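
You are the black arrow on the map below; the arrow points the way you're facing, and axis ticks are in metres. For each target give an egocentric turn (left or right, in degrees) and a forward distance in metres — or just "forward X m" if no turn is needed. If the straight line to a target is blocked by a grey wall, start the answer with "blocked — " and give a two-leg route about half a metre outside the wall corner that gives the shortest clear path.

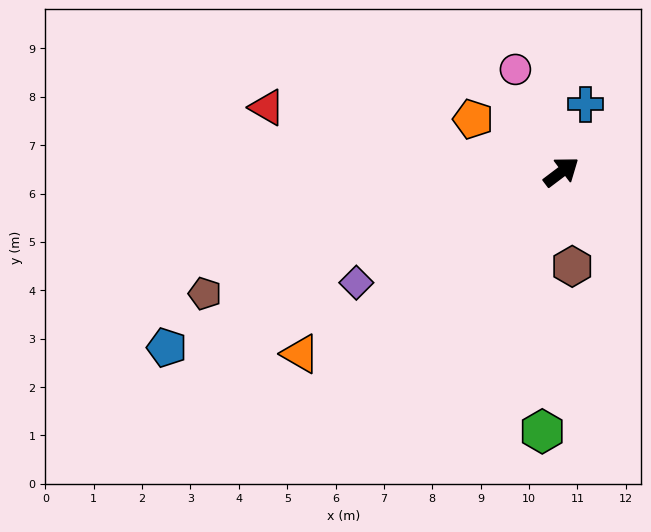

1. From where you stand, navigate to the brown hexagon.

turn right 121°, forward 2.0 m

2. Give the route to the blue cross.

turn left 33°, forward 1.5 m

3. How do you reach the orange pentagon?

turn left 112°, forward 2.1 m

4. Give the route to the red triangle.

turn left 131°, forward 6.2 m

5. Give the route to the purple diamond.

turn left 171°, forward 4.8 m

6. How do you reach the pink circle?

turn left 77°, forward 2.3 m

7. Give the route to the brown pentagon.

turn left 162°, forward 7.8 m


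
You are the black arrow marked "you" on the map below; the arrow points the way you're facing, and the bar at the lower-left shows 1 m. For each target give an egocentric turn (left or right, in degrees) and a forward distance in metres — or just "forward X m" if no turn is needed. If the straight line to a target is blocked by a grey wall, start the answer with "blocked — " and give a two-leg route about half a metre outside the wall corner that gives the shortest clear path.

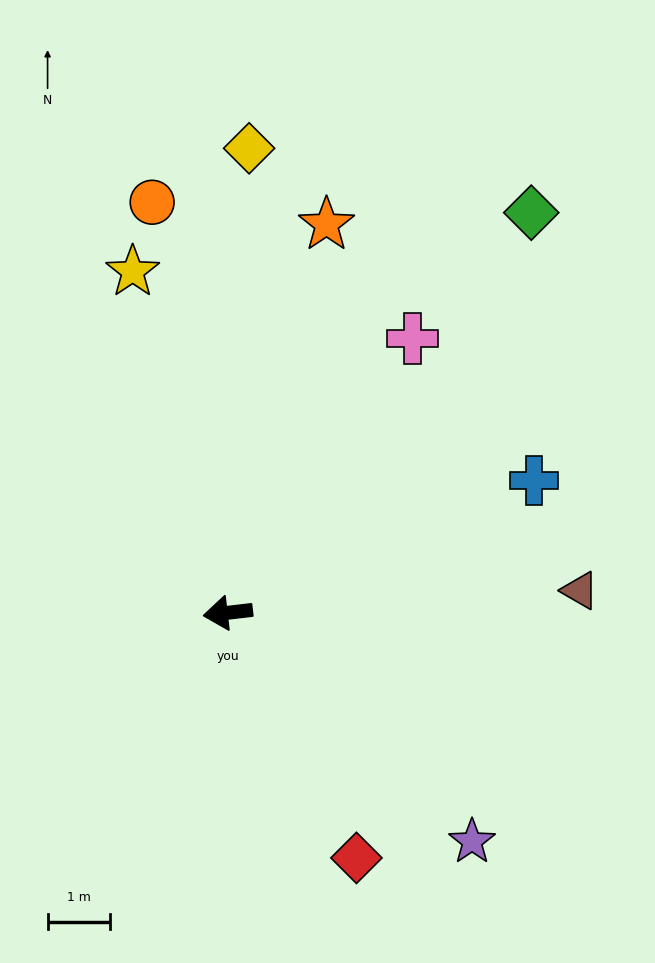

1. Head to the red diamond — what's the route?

turn left 111°, forward 4.4 m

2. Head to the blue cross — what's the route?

turn right 163°, forward 5.3 m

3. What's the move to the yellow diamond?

turn right 99°, forward 7.4 m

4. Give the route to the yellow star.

turn right 81°, forward 5.6 m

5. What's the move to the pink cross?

turn right 131°, forward 5.3 m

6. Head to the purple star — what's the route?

turn left 130°, forward 5.3 m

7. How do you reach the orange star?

turn right 111°, forward 6.4 m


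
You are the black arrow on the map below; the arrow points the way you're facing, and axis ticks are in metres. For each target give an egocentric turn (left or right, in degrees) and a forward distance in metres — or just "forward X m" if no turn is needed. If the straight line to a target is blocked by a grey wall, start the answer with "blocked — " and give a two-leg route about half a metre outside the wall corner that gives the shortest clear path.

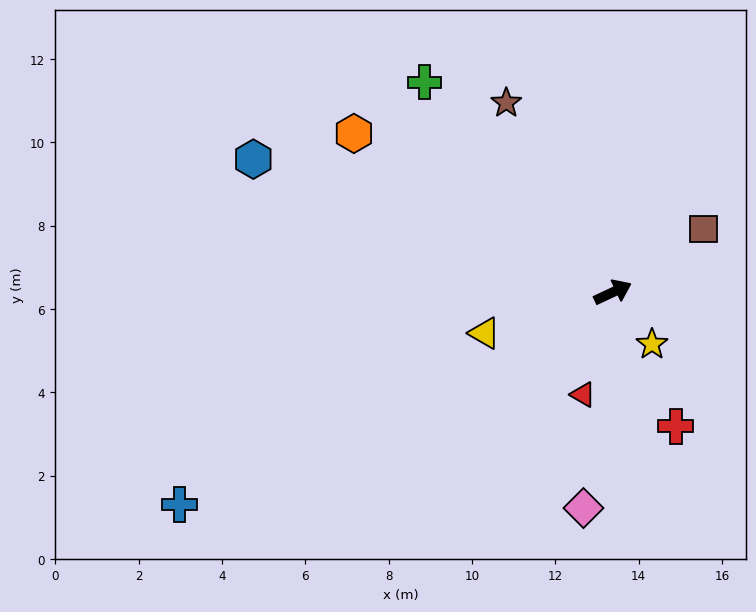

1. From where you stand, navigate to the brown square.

turn left 10°, forward 2.7 m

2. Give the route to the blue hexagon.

turn left 135°, forward 9.2 m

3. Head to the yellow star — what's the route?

turn right 78°, forward 1.6 m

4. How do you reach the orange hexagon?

turn left 123°, forward 7.3 m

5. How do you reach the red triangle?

turn right 131°, forward 2.6 m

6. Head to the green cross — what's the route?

turn left 107°, forward 6.8 m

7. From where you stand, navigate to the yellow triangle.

turn left 173°, forward 3.2 m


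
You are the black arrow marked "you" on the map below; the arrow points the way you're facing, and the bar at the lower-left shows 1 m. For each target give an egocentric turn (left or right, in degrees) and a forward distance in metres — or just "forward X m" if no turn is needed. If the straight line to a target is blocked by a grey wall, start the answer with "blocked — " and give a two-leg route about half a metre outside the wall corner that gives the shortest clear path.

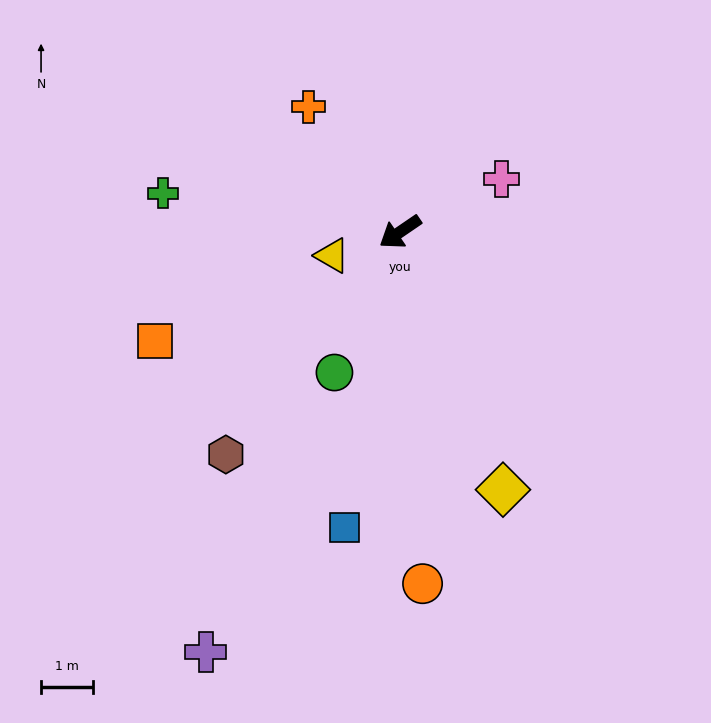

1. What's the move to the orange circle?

turn left 59°, forward 6.8 m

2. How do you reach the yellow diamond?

turn left 77°, forward 5.3 m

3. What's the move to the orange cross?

turn right 88°, forward 3.0 m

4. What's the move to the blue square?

turn left 45°, forward 5.8 m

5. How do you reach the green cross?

turn right 44°, forward 4.6 m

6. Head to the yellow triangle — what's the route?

turn right 15°, forward 1.4 m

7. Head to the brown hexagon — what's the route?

turn left 18°, forward 5.4 m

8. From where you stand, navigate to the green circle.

turn left 31°, forward 3.0 m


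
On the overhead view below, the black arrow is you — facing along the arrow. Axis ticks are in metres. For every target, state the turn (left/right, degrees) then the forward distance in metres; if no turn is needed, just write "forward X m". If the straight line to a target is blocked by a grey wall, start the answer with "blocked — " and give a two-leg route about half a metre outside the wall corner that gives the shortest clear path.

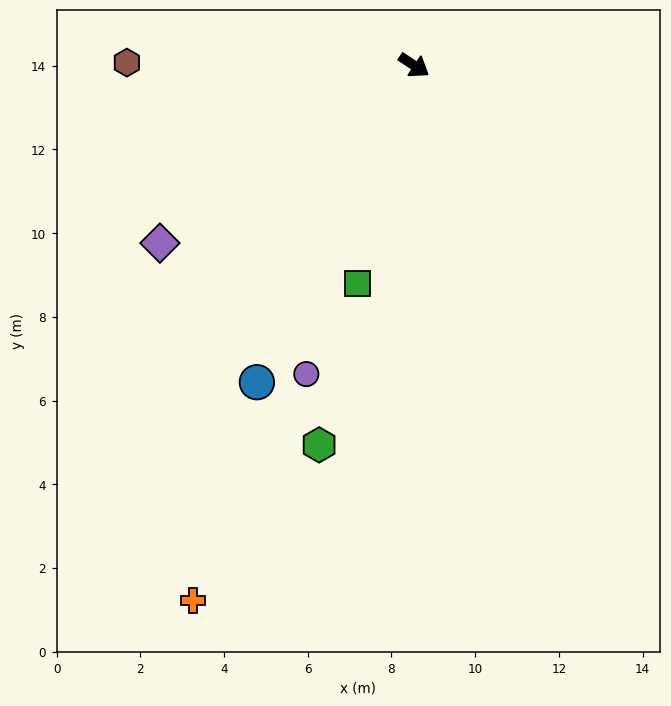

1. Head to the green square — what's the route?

turn right 71°, forward 5.4 m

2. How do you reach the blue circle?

turn right 83°, forward 8.4 m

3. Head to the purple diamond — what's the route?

turn right 112°, forward 7.4 m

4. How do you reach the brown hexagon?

turn right 147°, forward 6.9 m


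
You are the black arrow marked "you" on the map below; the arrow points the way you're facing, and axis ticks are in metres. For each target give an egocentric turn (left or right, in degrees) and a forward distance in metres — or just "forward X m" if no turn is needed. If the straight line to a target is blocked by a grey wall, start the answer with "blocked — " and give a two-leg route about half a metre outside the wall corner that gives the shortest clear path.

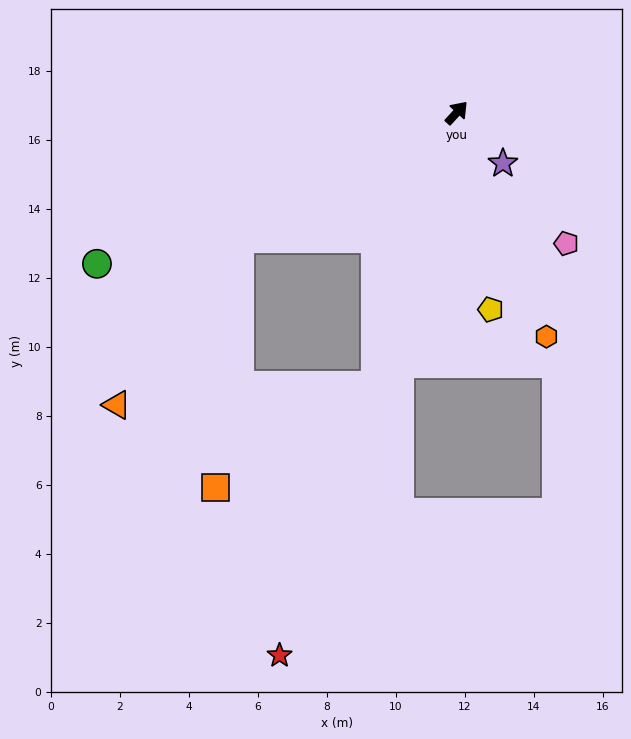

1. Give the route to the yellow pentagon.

turn right 128°, forward 5.8 m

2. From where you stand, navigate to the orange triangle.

blocked — turn left 163°, forward 7.3 m, then turn left 23°, forward 6.0 m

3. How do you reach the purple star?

turn right 95°, forward 2.0 m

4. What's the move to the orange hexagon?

turn right 116°, forward 7.0 m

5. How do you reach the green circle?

turn left 155°, forward 11.3 m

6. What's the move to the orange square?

blocked — turn right 154°, forward 8.3 m, then turn right 41°, forward 5.5 m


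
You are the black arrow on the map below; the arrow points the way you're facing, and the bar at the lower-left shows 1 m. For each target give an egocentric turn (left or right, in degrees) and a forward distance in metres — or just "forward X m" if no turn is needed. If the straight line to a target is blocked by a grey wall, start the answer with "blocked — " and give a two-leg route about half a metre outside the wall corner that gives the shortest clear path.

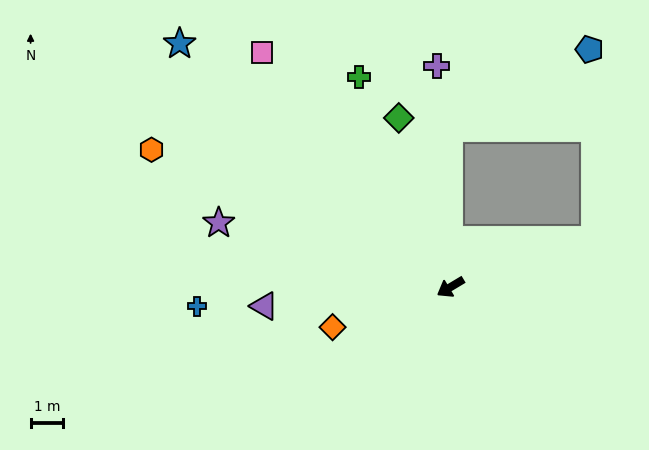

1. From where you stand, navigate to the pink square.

turn right 82°, forward 9.2 m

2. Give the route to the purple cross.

turn right 117°, forward 6.8 m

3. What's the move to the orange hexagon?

turn right 56°, forward 10.0 m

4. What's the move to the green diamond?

turn right 104°, forward 5.4 m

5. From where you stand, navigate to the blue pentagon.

blocked — turn right 121°, forward 4.8 m, then turn right 61°, forward 4.9 m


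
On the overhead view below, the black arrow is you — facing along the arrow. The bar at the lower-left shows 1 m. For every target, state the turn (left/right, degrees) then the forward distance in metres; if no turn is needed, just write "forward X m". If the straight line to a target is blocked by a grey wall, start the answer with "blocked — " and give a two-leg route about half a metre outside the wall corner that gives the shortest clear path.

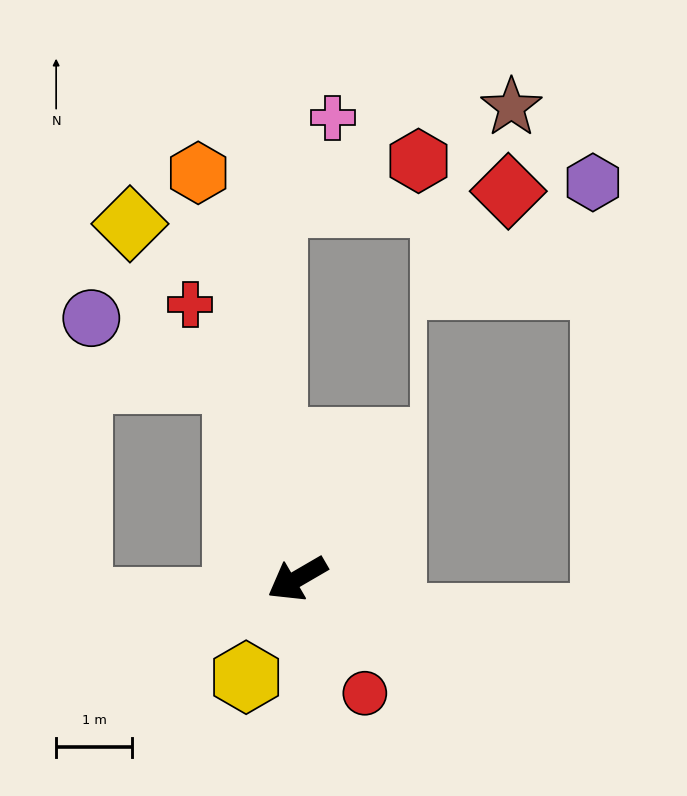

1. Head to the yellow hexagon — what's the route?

turn left 32°, forward 1.5 m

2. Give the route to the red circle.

turn left 90°, forward 1.7 m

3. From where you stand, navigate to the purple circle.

blocked — turn right 103°, forward 2.7 m, then turn left 49°, forward 2.1 m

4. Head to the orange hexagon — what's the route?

turn right 106°, forward 5.5 m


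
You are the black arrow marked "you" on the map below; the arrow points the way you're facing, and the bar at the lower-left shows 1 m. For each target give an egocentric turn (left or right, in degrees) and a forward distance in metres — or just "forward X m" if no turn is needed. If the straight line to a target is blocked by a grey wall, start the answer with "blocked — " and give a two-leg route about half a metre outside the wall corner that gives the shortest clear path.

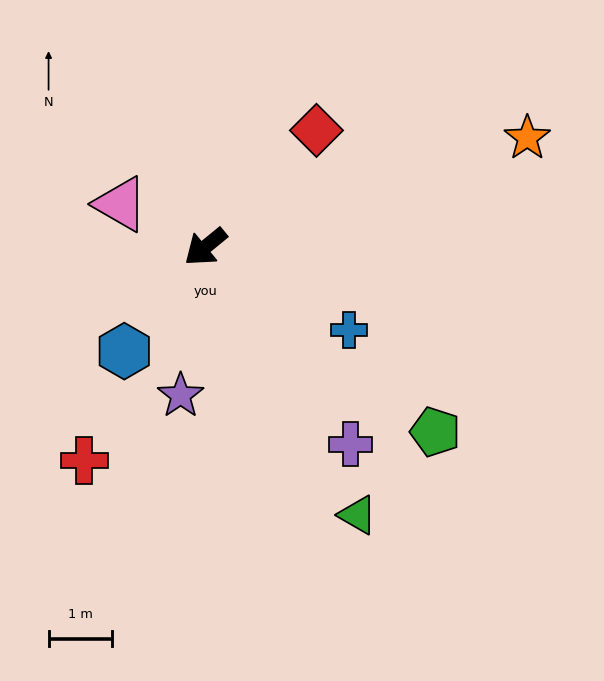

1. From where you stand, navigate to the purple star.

turn left 41°, forward 2.4 m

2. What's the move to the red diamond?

turn right 173°, forward 2.5 m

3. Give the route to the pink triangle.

turn right 66°, forward 1.5 m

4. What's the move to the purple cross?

turn left 87°, forward 3.8 m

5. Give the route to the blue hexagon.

turn left 13°, forward 2.1 m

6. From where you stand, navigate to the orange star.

turn left 159°, forward 5.3 m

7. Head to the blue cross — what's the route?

turn left 111°, forward 2.6 m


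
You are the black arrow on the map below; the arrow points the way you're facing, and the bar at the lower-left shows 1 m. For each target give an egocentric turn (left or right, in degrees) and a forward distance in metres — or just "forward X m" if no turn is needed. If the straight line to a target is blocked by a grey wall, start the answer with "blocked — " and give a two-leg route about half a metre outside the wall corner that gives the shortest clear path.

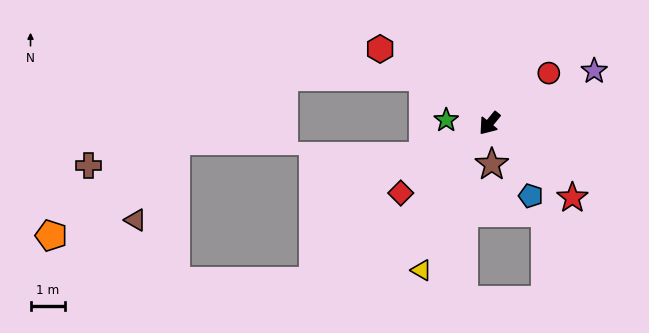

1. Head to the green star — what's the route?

turn right 55°, forward 1.2 m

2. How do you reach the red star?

turn left 87°, forward 3.2 m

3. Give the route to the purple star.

turn left 156°, forward 3.4 m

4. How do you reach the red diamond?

turn right 13°, forward 3.2 m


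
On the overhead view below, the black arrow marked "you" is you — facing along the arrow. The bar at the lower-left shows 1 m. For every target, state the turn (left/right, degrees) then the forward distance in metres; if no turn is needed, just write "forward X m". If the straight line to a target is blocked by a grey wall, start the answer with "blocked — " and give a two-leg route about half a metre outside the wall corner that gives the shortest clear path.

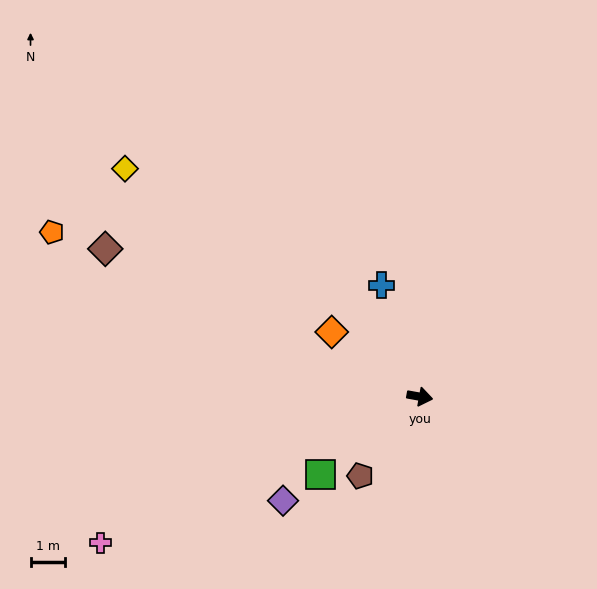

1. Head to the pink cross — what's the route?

turn right 145°, forward 10.3 m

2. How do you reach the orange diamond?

turn left 154°, forward 3.2 m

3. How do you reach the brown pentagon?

turn right 117°, forward 2.9 m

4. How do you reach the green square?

turn right 132°, forward 3.7 m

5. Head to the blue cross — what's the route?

turn left 119°, forward 3.5 m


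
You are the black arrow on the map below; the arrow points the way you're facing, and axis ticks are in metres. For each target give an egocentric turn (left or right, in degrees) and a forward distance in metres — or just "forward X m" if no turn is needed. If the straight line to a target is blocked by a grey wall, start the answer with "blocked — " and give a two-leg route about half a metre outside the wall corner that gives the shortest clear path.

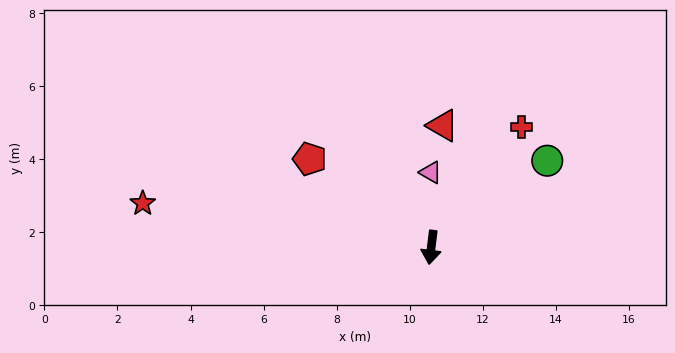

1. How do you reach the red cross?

turn left 150°, forward 4.1 m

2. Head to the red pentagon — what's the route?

turn right 119°, forward 4.1 m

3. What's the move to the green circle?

turn left 134°, forward 4.0 m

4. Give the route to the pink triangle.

turn right 173°, forward 2.1 m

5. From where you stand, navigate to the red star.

turn right 92°, forward 8.0 m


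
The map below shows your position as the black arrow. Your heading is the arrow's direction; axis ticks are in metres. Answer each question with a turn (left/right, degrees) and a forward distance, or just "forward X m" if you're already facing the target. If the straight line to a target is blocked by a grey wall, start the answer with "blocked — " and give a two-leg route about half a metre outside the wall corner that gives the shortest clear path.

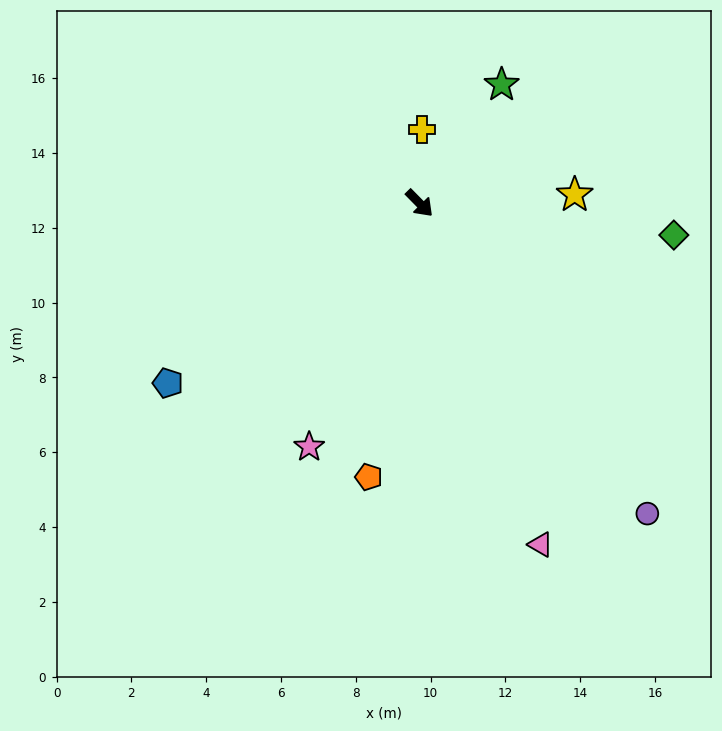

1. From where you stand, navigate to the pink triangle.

turn right 25°, forward 9.7 m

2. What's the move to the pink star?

turn right 69°, forward 7.1 m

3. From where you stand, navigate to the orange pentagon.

turn right 55°, forward 7.4 m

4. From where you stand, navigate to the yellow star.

turn left 49°, forward 4.2 m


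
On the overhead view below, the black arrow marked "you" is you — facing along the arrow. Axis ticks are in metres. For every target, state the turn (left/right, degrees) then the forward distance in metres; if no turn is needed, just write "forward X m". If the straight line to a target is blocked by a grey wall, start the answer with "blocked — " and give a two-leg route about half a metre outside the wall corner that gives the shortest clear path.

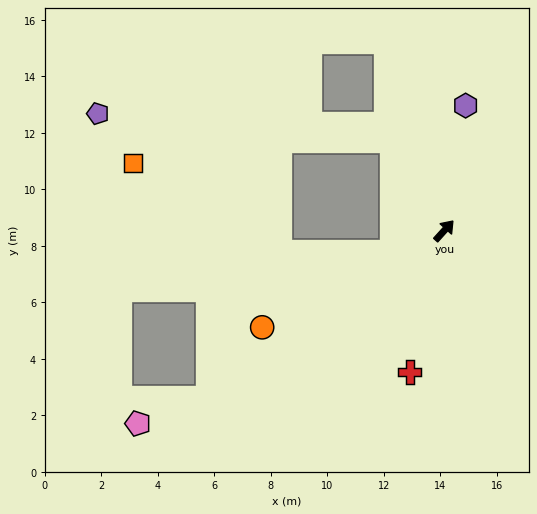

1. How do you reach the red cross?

turn right 152°, forward 5.2 m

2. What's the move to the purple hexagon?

turn left 32°, forward 4.5 m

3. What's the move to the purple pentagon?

blocked — turn left 73°, forward 3.7 m, then turn left 54°, forward 10.4 m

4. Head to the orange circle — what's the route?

turn left 160°, forward 7.3 m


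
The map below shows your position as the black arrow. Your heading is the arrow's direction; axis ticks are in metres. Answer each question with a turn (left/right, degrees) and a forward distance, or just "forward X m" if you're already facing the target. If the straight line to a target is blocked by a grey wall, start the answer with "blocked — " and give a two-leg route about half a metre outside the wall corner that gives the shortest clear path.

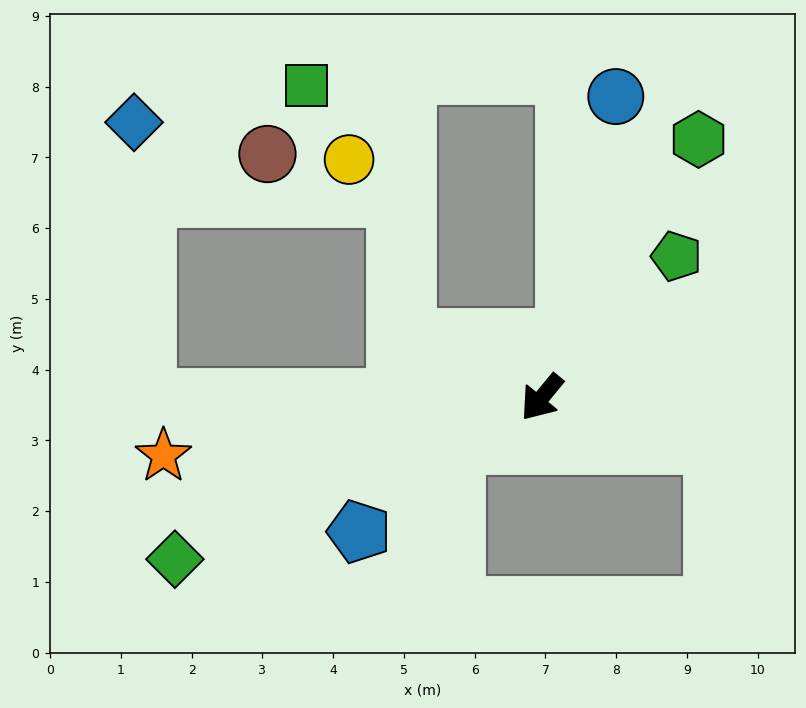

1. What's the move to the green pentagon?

turn left 176°, forward 2.8 m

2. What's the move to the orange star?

turn right 42°, forward 5.4 m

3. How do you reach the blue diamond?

blocked — turn right 50°, forward 5.6 m, then turn right 88°, forward 3.9 m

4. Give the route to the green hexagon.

turn right 172°, forward 4.3 m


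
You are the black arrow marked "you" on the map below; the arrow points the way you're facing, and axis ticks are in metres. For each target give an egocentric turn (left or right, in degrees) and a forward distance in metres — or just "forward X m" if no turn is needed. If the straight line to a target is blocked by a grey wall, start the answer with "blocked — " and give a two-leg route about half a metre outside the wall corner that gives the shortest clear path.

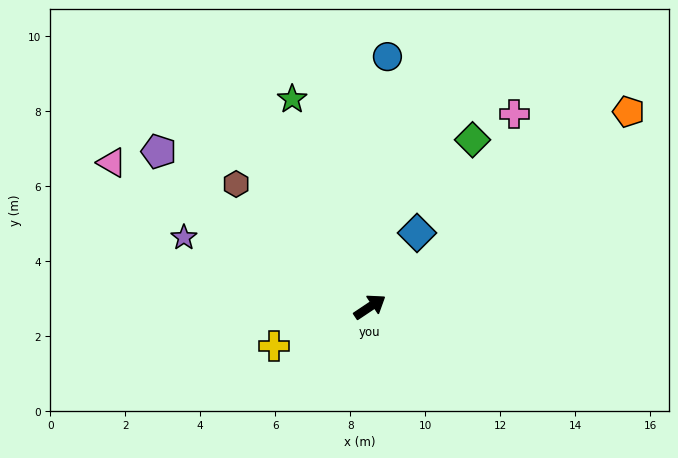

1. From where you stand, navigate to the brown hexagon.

turn left 104°, forward 4.8 m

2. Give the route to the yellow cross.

turn left 169°, forward 2.8 m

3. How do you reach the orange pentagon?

turn left 3°, forward 8.6 m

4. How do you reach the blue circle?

turn left 52°, forward 6.7 m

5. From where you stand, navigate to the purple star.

turn left 126°, forward 5.3 m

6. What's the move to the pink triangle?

turn left 117°, forward 7.9 m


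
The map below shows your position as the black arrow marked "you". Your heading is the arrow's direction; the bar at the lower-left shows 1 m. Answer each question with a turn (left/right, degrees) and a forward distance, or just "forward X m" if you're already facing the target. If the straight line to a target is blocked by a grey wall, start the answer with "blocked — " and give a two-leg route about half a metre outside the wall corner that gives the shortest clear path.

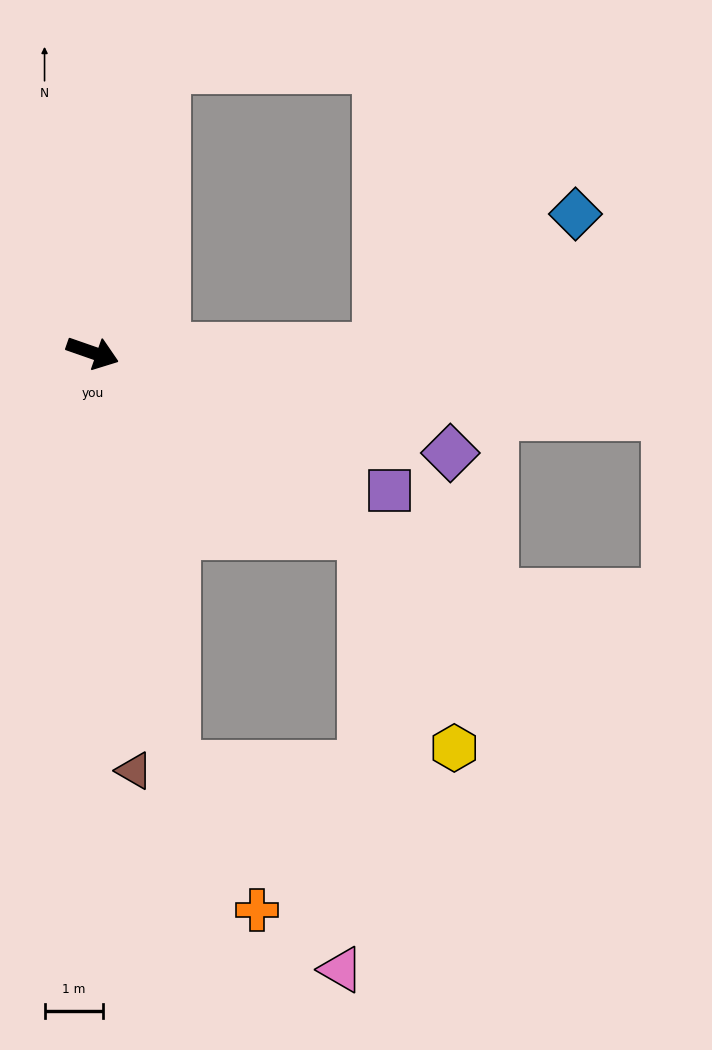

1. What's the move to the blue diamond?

blocked — turn left 20°, forward 4.9 m, then turn left 33°, forward 4.1 m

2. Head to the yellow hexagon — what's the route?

blocked — turn right 15°, forward 5.6 m, then turn right 32°, forward 4.0 m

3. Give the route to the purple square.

turn right 6°, forward 5.6 m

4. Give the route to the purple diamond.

turn left 4°, forward 6.4 m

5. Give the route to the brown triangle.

turn right 65°, forward 7.2 m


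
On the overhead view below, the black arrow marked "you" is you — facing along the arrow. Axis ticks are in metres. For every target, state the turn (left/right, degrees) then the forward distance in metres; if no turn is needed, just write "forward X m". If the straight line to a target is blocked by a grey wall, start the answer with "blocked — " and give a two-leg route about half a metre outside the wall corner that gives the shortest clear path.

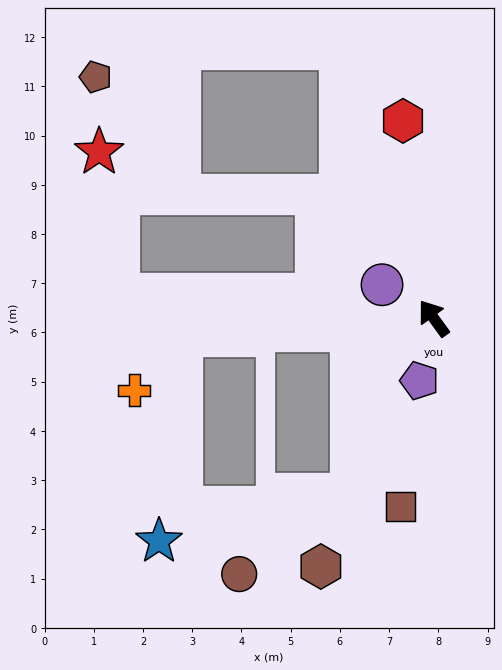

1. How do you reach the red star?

blocked — turn left 50°, forward 6.4 m, then turn right 78°, forward 2.9 m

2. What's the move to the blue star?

blocked — turn left 58°, forward 5.1 m, then turn left 80°, forward 4.2 m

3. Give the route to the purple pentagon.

turn left 131°, forward 1.3 m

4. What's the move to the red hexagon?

turn right 27°, forward 4.1 m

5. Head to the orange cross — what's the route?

blocked — turn left 58°, forward 5.1 m, then turn left 45°, forward 1.5 m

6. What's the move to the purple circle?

turn left 21°, forward 1.2 m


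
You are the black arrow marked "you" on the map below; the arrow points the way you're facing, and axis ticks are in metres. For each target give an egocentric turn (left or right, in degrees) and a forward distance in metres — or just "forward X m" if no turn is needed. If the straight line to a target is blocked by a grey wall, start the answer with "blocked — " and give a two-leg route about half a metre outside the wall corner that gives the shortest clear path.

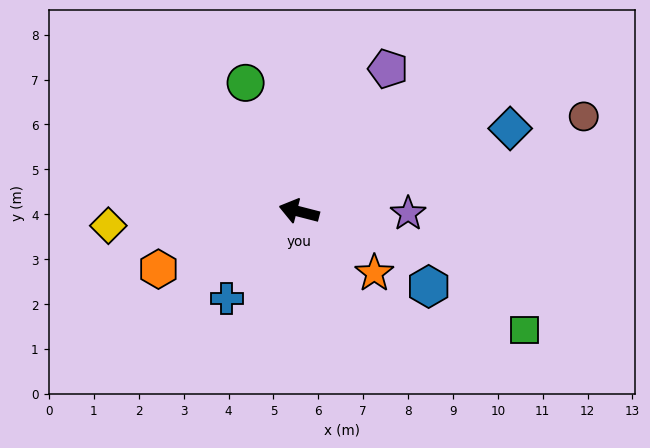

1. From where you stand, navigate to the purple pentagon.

turn right 108°, forward 3.7 m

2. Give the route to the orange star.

turn left 155°, forward 2.2 m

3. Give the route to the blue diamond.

turn right 144°, forward 5.1 m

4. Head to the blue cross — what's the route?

turn left 65°, forward 2.5 m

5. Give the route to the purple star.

turn right 167°, forward 2.4 m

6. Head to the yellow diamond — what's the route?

turn left 19°, forward 4.3 m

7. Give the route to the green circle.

turn right 53°, forward 3.1 m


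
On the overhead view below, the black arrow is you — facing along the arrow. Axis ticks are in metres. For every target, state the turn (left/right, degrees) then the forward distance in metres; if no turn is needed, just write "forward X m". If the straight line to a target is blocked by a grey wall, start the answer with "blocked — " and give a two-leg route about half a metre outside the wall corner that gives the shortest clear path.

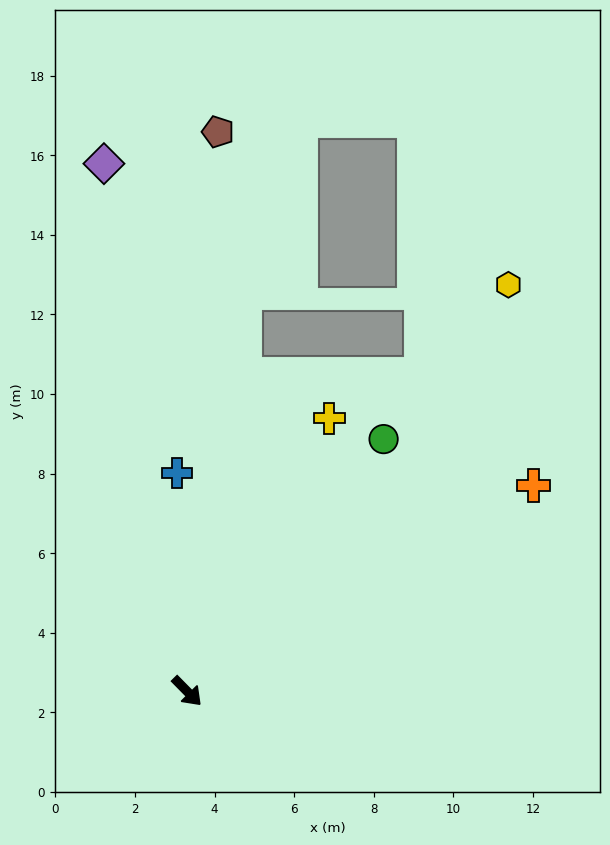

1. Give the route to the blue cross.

turn left 138°, forward 5.5 m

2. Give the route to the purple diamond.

turn left 144°, forward 13.4 m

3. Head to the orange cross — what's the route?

turn left 76°, forward 10.1 m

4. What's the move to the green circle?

turn left 98°, forward 8.0 m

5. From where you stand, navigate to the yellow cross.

turn left 108°, forward 7.7 m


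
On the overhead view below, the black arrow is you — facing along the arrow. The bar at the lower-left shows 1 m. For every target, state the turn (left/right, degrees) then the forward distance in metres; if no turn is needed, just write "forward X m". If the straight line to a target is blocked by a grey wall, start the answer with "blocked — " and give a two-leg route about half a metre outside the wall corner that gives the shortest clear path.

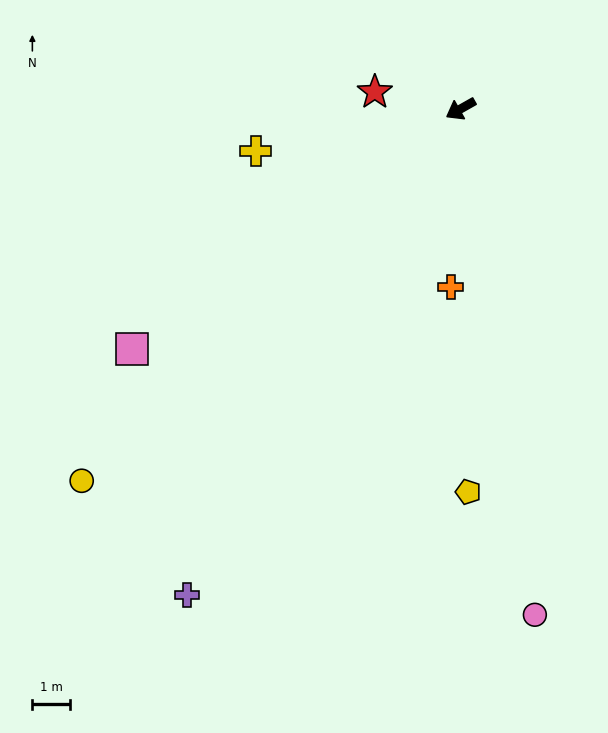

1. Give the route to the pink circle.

turn left 69°, forward 13.4 m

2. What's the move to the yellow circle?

turn left 15°, forward 14.0 m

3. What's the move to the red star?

turn right 41°, forward 2.3 m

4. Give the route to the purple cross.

turn left 31°, forward 14.7 m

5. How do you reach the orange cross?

turn left 57°, forward 4.7 m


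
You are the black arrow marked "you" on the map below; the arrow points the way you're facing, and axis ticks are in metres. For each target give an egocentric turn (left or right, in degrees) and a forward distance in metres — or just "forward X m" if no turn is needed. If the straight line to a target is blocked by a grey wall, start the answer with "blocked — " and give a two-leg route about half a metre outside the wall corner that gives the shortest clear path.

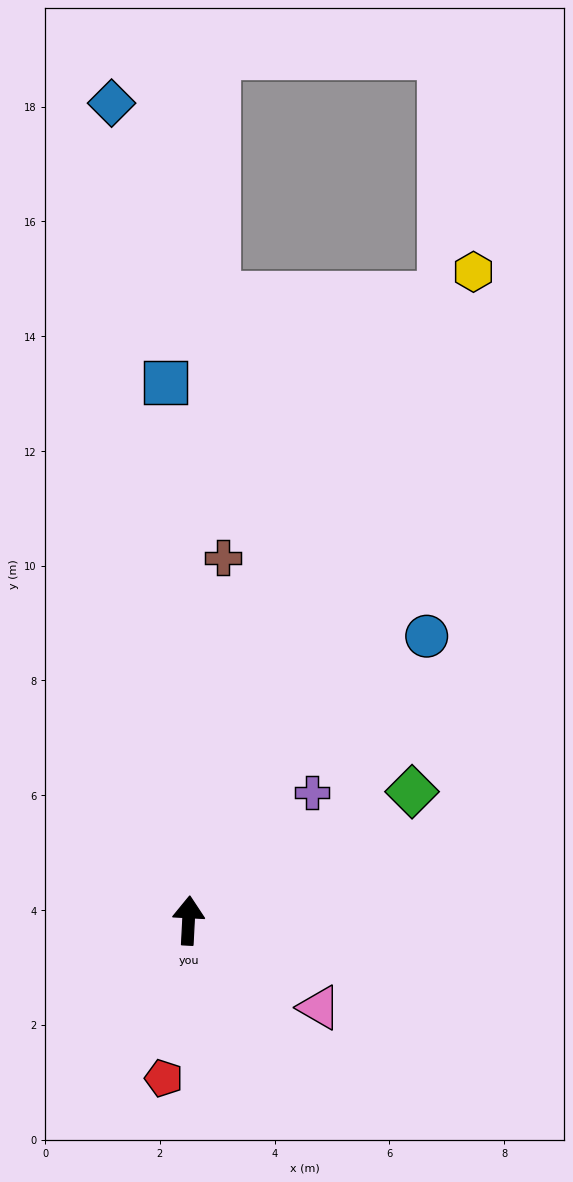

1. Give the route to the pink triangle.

turn right 121°, forward 2.7 m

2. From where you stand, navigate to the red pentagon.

turn left 174°, forward 2.8 m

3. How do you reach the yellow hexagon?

turn right 21°, forward 12.3 m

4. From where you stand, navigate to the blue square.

turn left 5°, forward 9.4 m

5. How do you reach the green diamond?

turn right 57°, forward 4.5 m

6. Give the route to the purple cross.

turn right 41°, forward 3.1 m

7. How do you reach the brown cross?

turn right 2°, forward 6.4 m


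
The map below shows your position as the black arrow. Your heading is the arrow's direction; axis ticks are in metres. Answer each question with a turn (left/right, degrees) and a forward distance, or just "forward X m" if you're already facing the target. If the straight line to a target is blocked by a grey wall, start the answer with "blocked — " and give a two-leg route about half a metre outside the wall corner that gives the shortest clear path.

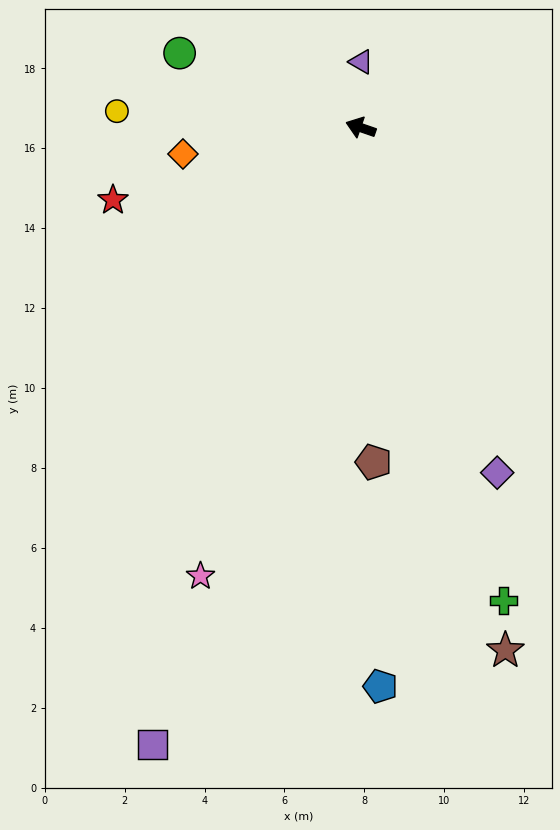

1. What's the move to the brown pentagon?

turn left 111°, forward 8.4 m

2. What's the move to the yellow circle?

turn left 15°, forward 6.1 m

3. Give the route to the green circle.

turn right 3°, forward 4.9 m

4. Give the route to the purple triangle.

turn right 71°, forward 1.6 m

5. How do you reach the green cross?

turn left 126°, forward 12.4 m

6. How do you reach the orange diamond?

turn left 28°, forward 4.5 m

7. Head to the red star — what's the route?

turn left 35°, forward 6.5 m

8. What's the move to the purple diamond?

turn left 131°, forward 9.3 m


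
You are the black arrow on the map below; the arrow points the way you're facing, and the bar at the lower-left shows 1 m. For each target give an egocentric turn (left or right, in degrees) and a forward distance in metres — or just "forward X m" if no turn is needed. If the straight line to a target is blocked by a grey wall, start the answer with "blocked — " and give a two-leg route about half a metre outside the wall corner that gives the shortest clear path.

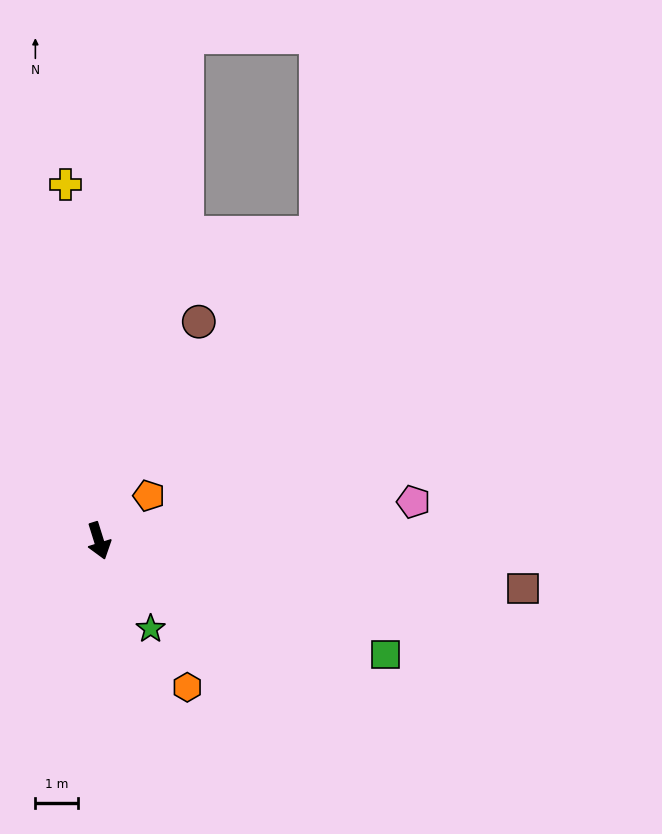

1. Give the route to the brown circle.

turn left 138°, forward 5.6 m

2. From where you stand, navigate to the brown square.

turn left 66°, forward 10.0 m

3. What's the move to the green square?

turn left 51°, forward 7.2 m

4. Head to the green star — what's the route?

turn left 13°, forward 2.4 m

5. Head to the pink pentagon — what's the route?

turn left 80°, forward 7.4 m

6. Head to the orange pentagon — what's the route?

turn left 115°, forward 1.6 m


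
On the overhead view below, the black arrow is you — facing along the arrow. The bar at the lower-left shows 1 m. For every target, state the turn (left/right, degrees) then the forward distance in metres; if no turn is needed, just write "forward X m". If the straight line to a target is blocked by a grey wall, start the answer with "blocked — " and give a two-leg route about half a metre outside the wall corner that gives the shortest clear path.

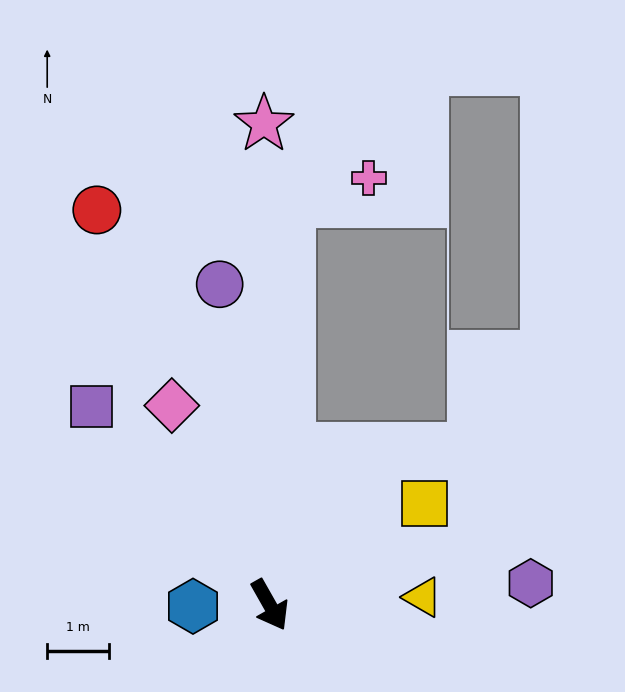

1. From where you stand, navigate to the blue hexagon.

turn right 119°, forward 1.2 m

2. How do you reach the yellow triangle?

turn left 63°, forward 2.5 m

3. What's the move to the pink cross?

blocked — turn left 148°, forward 6.5 m, then turn right 71°, forward 1.3 m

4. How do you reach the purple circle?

turn left 159°, forward 5.2 m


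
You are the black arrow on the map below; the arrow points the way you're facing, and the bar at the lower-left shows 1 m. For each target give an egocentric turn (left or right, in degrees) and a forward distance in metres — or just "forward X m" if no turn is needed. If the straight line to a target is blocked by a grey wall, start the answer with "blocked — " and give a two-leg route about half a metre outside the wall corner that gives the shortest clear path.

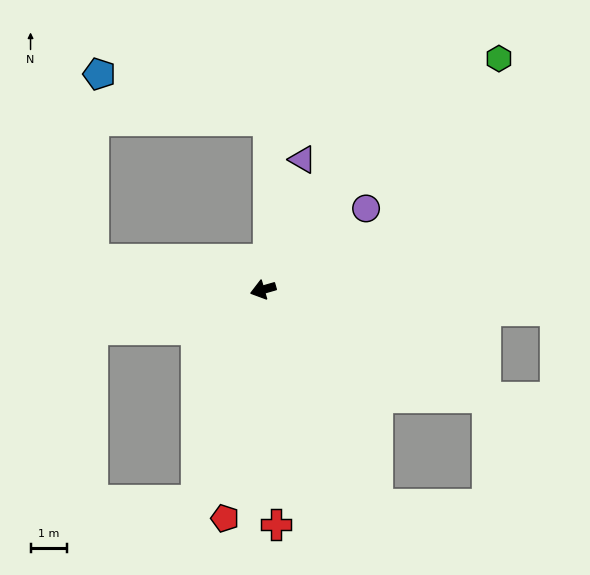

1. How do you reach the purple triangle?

turn right 123°, forward 3.8 m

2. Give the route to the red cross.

turn left 77°, forward 6.5 m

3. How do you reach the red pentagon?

turn left 64°, forward 6.4 m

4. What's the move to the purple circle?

turn right 158°, forward 3.6 m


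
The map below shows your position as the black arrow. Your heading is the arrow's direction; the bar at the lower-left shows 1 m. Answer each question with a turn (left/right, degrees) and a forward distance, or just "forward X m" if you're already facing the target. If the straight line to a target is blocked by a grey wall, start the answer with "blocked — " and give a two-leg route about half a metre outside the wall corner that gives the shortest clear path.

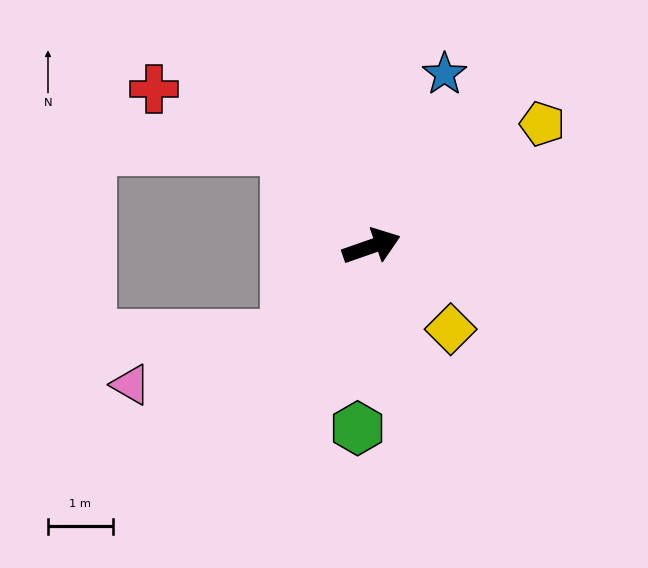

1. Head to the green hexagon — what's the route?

turn right 114°, forward 2.8 m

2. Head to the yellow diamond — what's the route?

turn right 66°, forward 1.8 m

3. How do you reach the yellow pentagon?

turn left 16°, forward 3.2 m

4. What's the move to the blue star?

turn left 48°, forward 2.9 m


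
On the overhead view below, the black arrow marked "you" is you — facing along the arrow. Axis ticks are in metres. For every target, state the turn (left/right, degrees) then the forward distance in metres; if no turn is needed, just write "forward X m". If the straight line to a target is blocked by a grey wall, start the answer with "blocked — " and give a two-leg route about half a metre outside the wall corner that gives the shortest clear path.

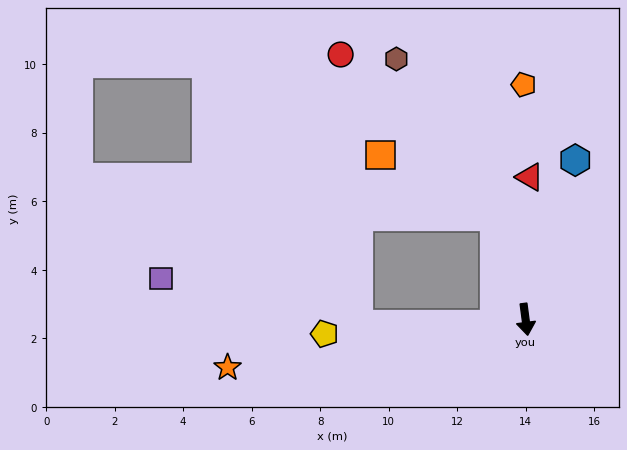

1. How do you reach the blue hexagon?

turn left 155°, forward 4.9 m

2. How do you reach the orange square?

blocked — turn right 170°, forward 3.1 m, then turn left 44°, forward 3.8 m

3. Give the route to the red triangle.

turn left 171°, forward 4.2 m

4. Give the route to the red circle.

blocked — turn right 170°, forward 3.1 m, then turn left 26°, forward 6.5 m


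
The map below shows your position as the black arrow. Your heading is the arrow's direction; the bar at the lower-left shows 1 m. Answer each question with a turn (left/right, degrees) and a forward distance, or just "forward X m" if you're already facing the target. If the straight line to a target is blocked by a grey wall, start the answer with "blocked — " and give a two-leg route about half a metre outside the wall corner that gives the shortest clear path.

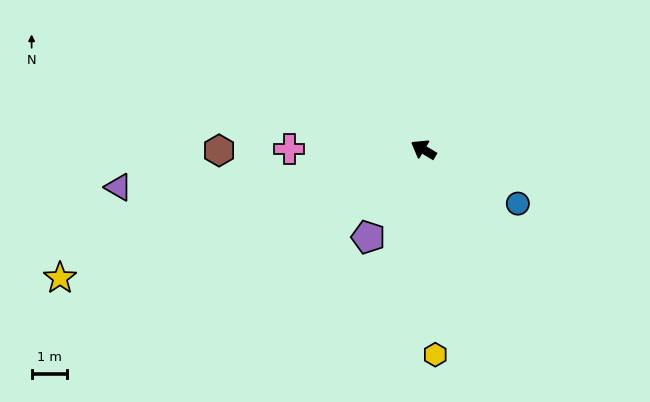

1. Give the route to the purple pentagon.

turn left 89°, forward 2.9 m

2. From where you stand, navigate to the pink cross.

turn left 31°, forward 3.8 m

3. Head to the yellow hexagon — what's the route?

turn left 124°, forward 5.8 m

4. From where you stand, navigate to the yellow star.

turn left 50°, forward 10.8 m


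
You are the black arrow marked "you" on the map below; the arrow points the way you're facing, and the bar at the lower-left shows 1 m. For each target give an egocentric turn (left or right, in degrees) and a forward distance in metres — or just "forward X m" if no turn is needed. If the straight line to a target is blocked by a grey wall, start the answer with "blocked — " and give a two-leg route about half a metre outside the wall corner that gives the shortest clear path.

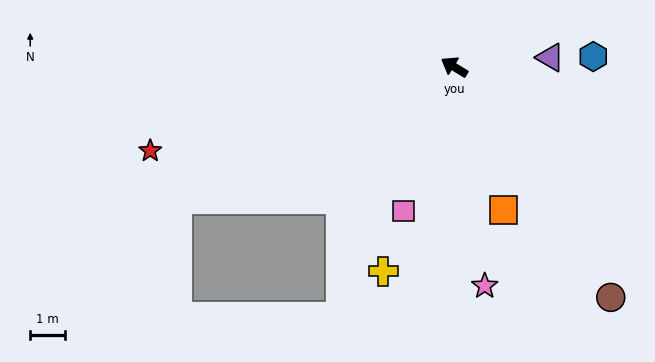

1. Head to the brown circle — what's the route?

turn left 156°, forward 8.0 m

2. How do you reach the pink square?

turn left 102°, forward 4.4 m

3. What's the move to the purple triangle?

turn right 143°, forward 2.8 m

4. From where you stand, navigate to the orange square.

turn left 140°, forward 4.3 m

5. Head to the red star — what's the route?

turn left 47°, forward 9.1 m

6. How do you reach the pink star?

turn left 129°, forward 6.4 m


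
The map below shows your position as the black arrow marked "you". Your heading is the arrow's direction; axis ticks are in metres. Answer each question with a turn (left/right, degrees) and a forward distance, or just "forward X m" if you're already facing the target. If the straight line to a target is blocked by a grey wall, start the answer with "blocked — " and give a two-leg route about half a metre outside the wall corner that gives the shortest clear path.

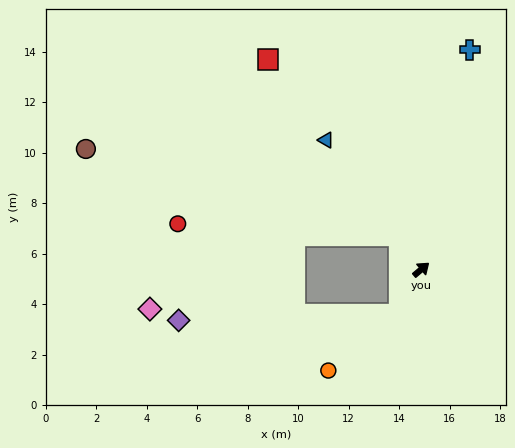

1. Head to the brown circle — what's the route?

blocked — turn left 83°, forward 1.6 m, then turn left 41°, forward 12.9 m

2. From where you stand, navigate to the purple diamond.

blocked — turn right 157°, forward 2.0 m, then turn right 62°, forward 8.7 m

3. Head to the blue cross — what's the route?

turn left 37°, forward 8.9 m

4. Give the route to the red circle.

blocked — turn left 83°, forward 1.6 m, then turn left 54°, forward 8.8 m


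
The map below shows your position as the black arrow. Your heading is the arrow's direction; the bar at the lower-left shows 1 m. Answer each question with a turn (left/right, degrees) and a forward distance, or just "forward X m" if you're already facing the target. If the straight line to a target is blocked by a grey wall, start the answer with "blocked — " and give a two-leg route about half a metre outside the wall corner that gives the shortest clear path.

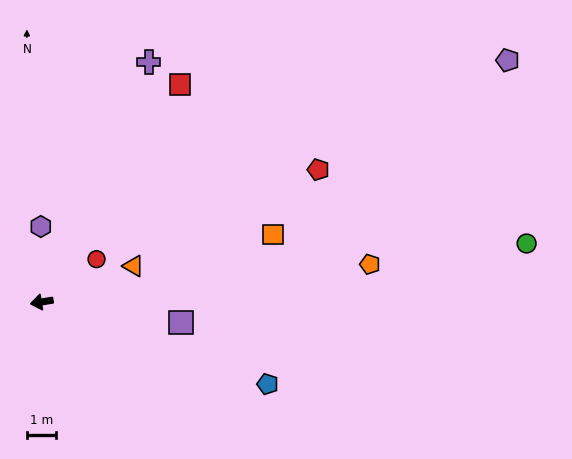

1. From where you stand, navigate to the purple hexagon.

turn right 99°, forward 2.6 m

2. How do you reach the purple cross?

turn right 123°, forward 9.1 m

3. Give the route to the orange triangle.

turn right 168°, forward 3.4 m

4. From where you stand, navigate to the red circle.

turn right 151°, forward 2.4 m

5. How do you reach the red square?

turn right 132°, forward 8.9 m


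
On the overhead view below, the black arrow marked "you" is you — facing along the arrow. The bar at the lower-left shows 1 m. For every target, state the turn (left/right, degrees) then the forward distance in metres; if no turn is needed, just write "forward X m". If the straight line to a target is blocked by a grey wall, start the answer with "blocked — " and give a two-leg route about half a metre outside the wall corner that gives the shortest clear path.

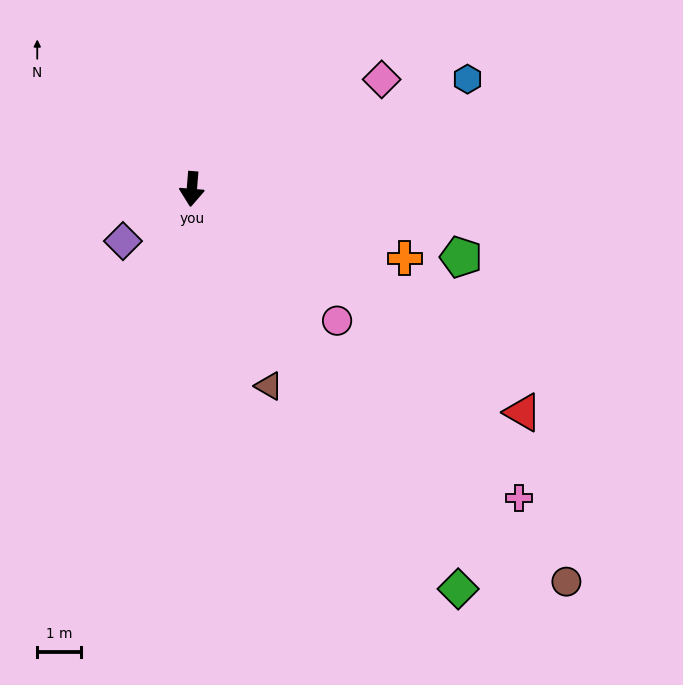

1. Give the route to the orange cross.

turn left 77°, forward 5.1 m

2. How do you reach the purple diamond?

turn right 48°, forward 2.0 m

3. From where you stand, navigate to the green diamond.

turn left 38°, forward 10.9 m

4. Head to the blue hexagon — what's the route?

turn left 116°, forward 6.8 m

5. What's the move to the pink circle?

turn left 52°, forward 4.5 m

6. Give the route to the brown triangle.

turn left 26°, forward 4.8 m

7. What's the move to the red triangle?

turn left 61°, forward 9.1 m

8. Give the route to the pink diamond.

turn left 125°, forward 5.0 m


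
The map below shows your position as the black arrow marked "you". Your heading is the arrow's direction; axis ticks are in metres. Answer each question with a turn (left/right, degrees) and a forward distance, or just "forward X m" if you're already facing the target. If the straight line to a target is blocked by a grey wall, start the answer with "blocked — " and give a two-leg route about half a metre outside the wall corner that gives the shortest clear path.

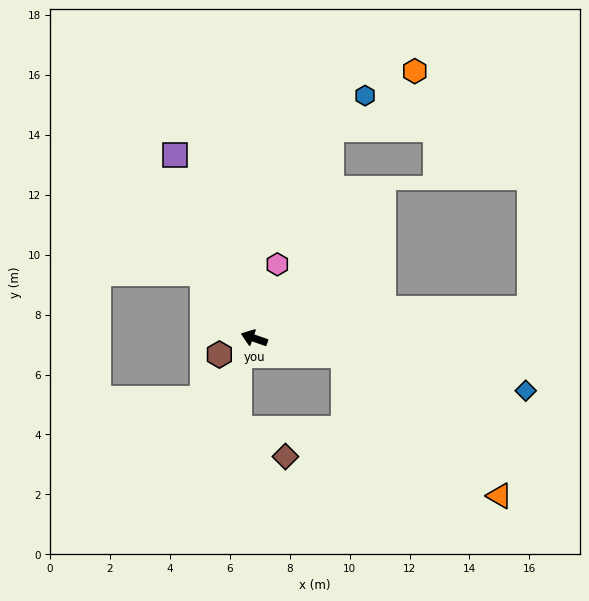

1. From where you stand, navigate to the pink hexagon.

turn right 88°, forward 2.6 m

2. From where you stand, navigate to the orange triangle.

blocked — turn right 172°, forward 3.0 m, then turn right 31°, forward 7.0 m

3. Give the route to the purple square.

turn right 47°, forward 6.7 m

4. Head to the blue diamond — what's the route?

turn right 172°, forward 9.2 m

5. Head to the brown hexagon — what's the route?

turn left 44°, forward 1.3 m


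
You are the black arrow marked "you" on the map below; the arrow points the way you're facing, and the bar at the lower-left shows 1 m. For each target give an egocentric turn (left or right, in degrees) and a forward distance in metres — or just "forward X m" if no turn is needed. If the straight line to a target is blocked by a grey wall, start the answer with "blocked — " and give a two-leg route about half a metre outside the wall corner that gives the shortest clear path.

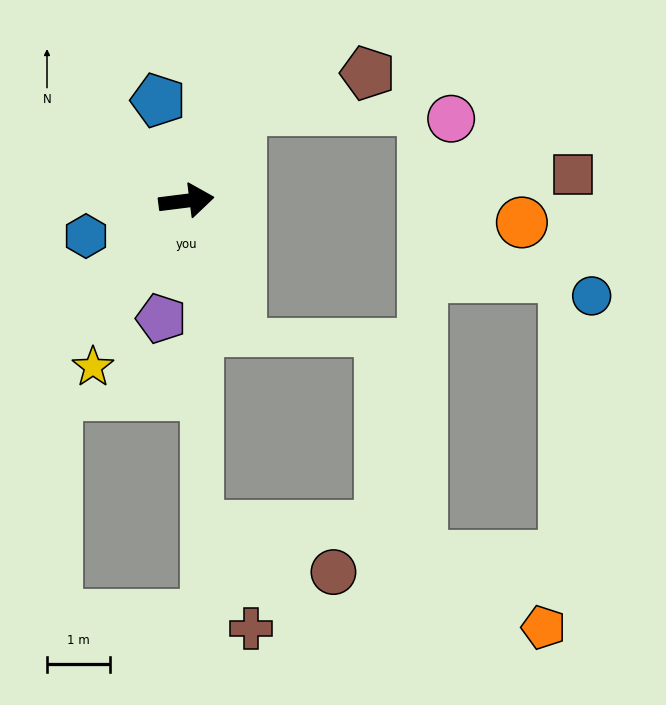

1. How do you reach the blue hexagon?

turn right 168°, forward 1.7 m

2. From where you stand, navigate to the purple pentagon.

turn right 109°, forward 1.9 m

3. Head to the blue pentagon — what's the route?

turn left 98°, forward 1.7 m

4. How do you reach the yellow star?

turn right 127°, forward 3.0 m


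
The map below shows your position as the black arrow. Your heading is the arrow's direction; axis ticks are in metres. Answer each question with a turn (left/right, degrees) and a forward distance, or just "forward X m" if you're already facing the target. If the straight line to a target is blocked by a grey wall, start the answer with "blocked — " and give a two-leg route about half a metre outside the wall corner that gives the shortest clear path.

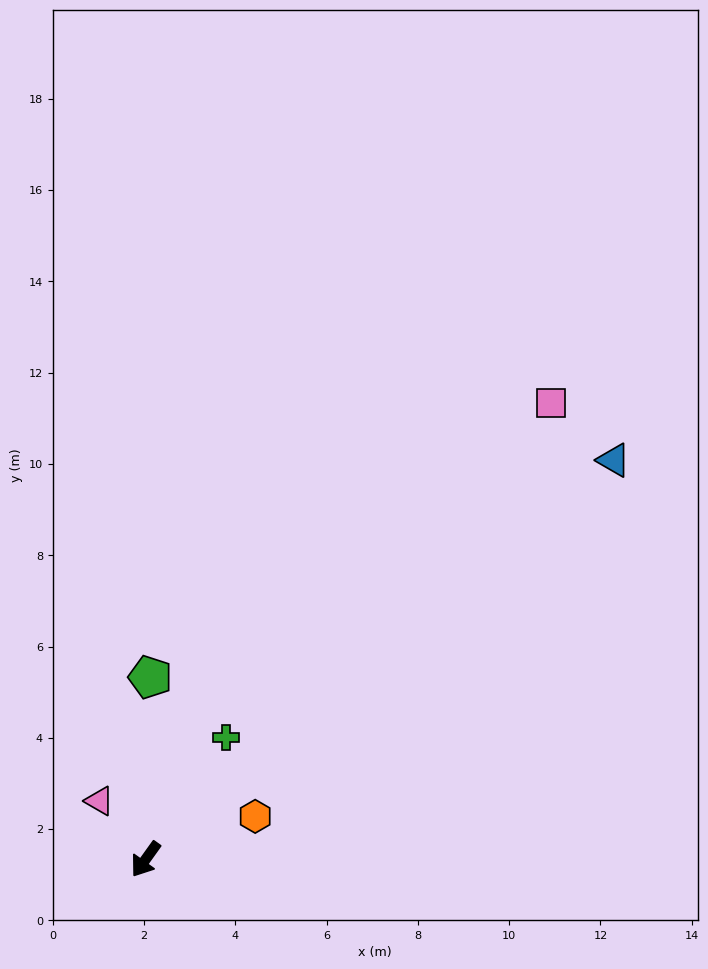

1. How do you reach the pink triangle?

turn right 106°, forward 1.6 m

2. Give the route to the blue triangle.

turn left 166°, forward 13.5 m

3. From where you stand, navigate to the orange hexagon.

turn left 147°, forward 2.6 m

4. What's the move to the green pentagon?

turn right 146°, forward 4.0 m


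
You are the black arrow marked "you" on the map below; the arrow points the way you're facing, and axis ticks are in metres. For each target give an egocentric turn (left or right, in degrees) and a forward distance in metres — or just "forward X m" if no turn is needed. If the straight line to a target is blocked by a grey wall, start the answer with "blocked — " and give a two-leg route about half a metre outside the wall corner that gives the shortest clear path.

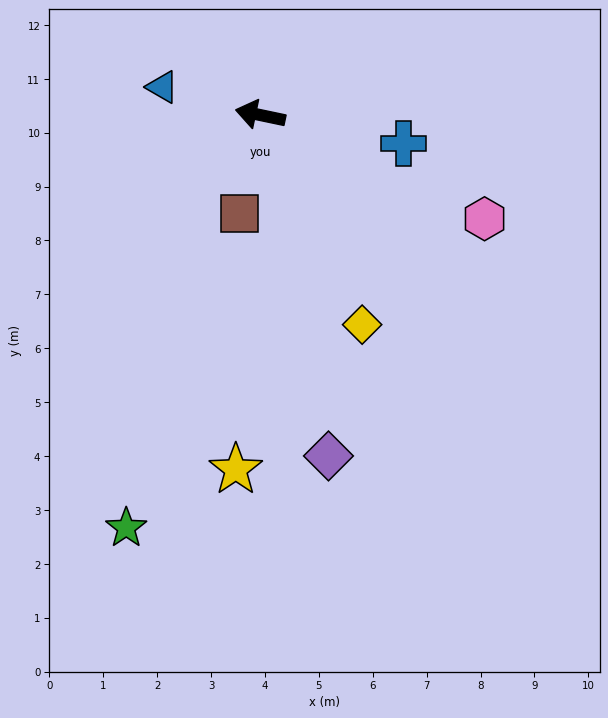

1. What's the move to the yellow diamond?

turn left 128°, forward 4.3 m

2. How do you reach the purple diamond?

turn left 113°, forward 6.5 m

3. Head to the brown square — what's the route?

turn left 90°, forward 1.9 m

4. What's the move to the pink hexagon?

turn left 167°, forward 4.6 m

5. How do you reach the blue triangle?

turn right 4°, forward 1.9 m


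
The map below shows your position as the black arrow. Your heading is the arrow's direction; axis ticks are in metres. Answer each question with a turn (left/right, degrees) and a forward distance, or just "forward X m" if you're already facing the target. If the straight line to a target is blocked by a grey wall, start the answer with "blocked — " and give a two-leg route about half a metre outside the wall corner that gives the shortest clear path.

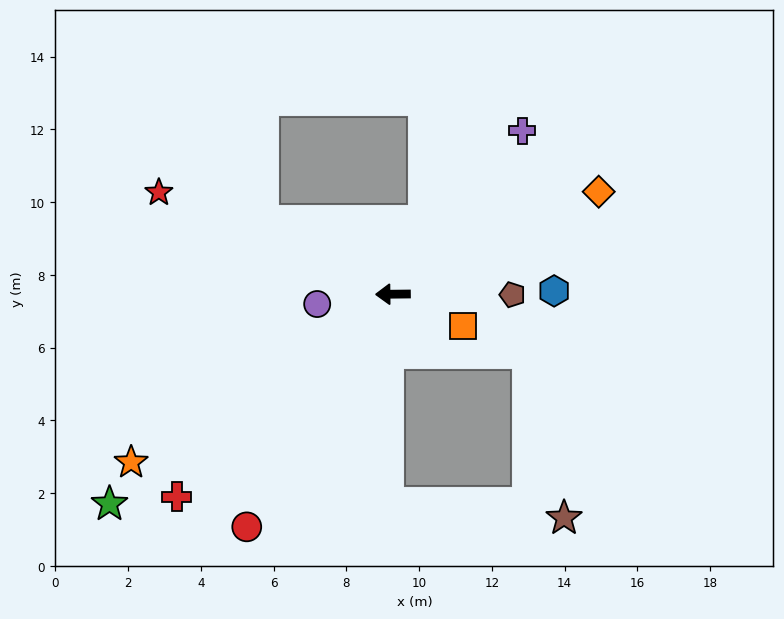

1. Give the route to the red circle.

turn left 57°, forward 7.6 m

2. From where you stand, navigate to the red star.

turn right 24°, forward 7.0 m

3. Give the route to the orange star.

turn left 32°, forward 8.6 m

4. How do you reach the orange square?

turn left 155°, forward 2.1 m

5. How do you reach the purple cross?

turn right 129°, forward 5.7 m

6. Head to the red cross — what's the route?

turn left 42°, forward 8.1 m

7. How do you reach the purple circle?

turn left 7°, forward 2.1 m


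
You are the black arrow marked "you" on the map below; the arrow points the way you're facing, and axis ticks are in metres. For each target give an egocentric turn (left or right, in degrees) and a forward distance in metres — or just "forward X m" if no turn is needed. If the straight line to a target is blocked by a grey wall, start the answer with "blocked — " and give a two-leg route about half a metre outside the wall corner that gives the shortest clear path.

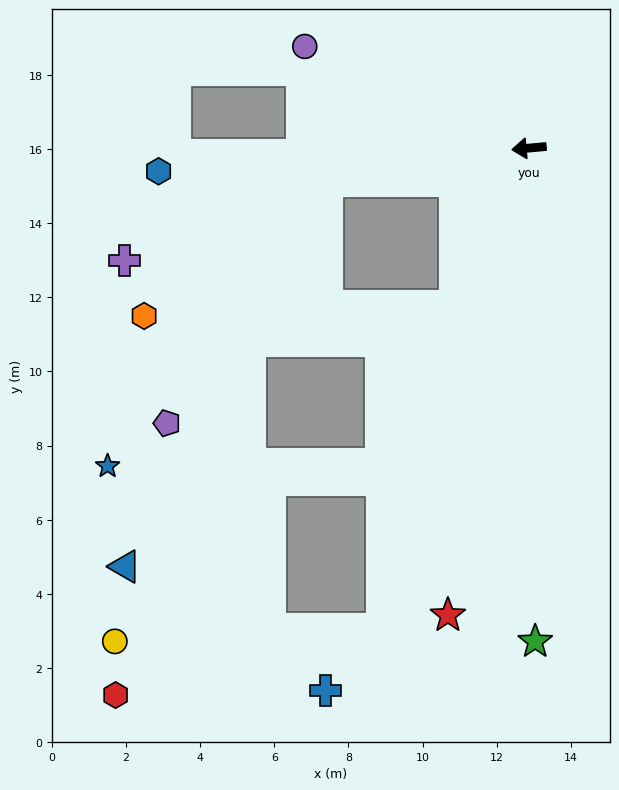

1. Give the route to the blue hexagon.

forward 10.0 m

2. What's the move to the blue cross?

blocked — turn left 68°, forward 13.6 m, then turn right 26°, forward 2.3 m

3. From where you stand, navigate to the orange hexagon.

blocked — turn left 4°, forward 5.5 m, then turn left 27°, forward 6.1 m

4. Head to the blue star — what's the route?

blocked — turn left 4°, forward 5.5 m, then turn left 43°, forward 9.7 m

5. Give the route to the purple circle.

turn right 30°, forward 6.6 m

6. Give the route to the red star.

turn left 75°, forward 12.8 m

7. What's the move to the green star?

turn left 85°, forward 13.3 m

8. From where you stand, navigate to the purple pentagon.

blocked — turn left 4°, forward 5.5 m, then turn left 47°, forward 7.8 m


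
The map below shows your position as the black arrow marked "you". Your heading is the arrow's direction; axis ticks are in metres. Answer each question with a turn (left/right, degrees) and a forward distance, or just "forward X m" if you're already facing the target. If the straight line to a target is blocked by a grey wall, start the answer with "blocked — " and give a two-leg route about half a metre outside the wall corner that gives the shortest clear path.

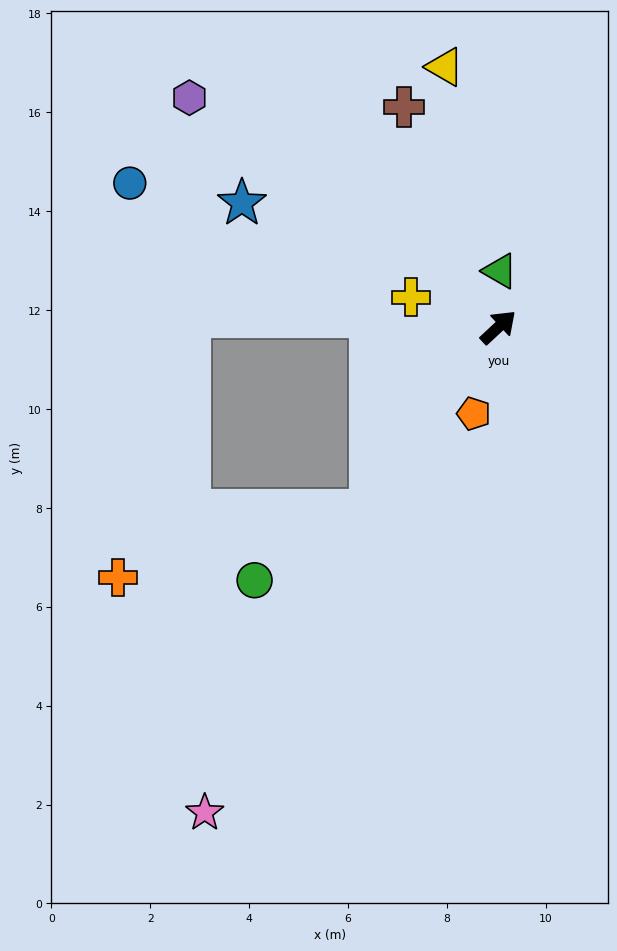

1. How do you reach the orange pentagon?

turn right 149°, forward 1.8 m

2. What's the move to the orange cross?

blocked — turn right 168°, forward 4.5 m, then turn right 40°, forward 5.3 m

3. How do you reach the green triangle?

turn left 46°, forward 1.1 m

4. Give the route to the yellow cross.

turn left 118°, forward 1.9 m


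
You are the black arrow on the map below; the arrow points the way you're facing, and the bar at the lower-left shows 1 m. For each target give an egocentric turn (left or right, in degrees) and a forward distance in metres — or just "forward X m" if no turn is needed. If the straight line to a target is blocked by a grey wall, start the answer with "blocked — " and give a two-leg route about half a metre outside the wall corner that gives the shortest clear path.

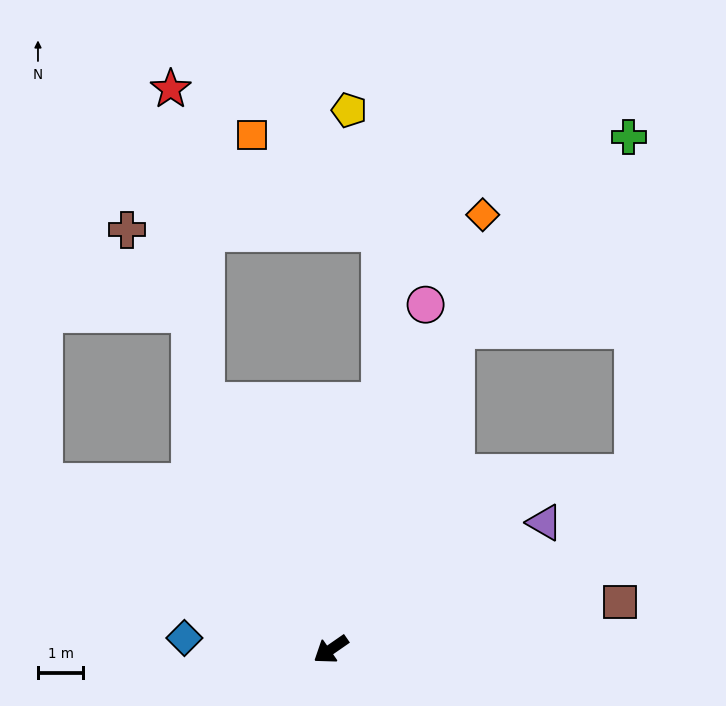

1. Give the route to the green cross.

blocked — turn right 146°, forward 7.6 m, then turn right 21°, forward 5.7 m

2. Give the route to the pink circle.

turn right 140°, forward 7.9 m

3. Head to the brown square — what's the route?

turn left 155°, forward 6.5 m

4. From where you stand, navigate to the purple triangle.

turn left 176°, forward 5.5 m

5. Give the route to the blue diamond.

turn right 39°, forward 3.2 m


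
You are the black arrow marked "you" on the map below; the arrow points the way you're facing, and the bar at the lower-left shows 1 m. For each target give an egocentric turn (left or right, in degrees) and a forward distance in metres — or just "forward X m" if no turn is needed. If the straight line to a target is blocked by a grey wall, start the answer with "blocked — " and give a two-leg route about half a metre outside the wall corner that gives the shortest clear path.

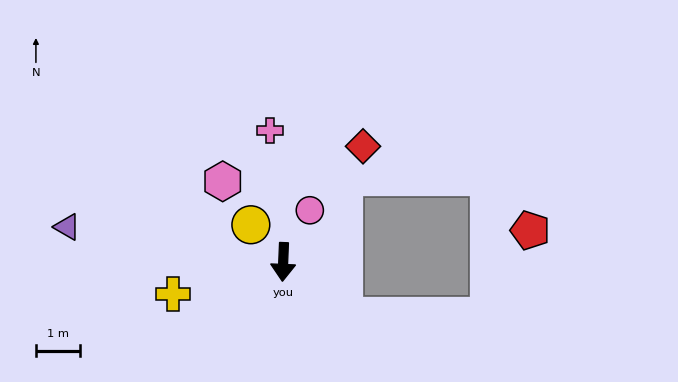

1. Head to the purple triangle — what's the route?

turn right 97°, forward 4.9 m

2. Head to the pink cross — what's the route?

turn right 172°, forward 3.0 m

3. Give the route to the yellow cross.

turn right 71°, forward 2.6 m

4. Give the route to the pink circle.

turn left 155°, forward 1.3 m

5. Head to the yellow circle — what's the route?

turn right 137°, forward 1.1 m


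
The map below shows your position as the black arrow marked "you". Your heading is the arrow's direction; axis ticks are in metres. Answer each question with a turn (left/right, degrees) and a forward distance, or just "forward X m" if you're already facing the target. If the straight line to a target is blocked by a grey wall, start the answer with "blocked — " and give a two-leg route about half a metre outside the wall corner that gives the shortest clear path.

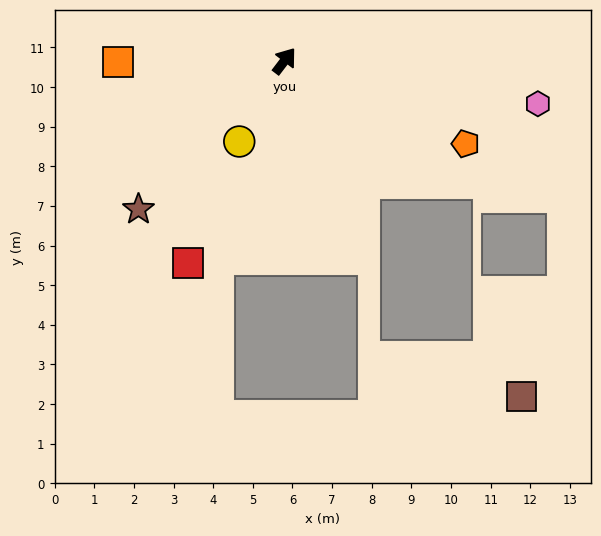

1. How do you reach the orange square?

turn left 128°, forward 4.2 m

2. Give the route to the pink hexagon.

turn right 62°, forward 6.5 m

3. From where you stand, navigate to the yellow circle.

turn right 172°, forward 2.3 m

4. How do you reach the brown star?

turn left 173°, forward 5.3 m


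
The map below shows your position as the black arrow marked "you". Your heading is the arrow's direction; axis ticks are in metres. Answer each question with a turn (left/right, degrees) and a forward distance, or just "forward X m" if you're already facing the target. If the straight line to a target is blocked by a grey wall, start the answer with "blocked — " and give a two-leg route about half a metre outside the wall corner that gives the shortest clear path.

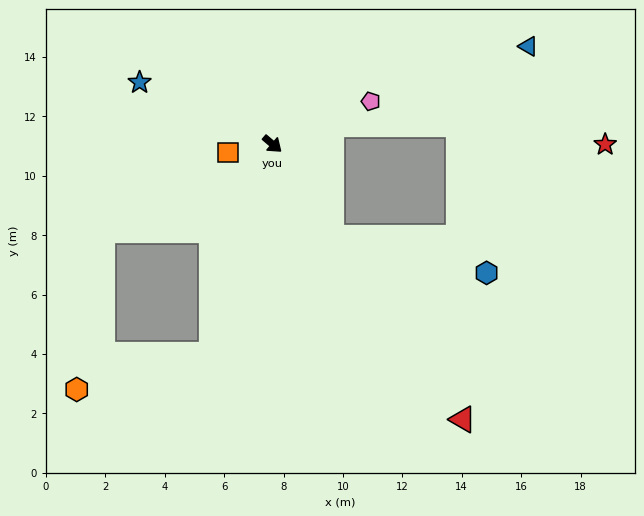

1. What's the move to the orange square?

turn right 129°, forward 1.5 m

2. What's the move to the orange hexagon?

blocked — turn right 66°, forward 7.4 m, then turn right 59°, forward 4.7 m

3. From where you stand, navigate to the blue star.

turn right 165°, forward 4.9 m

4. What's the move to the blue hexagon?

blocked — turn right 17°, forward 3.7 m, then turn left 44°, forward 5.4 m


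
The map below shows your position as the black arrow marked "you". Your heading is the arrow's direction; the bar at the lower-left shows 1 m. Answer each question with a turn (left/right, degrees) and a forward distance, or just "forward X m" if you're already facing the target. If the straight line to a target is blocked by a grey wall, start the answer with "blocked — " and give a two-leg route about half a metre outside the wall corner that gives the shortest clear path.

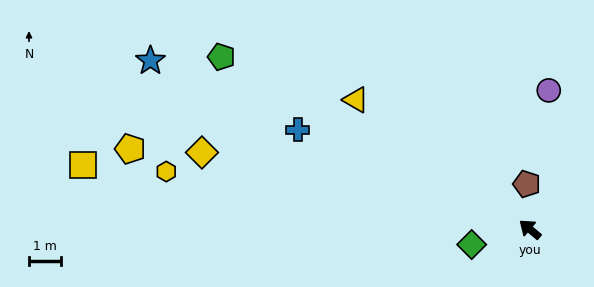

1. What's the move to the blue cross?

turn left 17°, forward 7.9 m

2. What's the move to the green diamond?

turn left 55°, forward 1.9 m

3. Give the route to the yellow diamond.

turn left 27°, forward 10.6 m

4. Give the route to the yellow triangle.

turn left 3°, forward 6.8 m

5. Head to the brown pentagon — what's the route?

turn right 46°, forward 1.4 m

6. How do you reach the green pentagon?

turn left 11°, forward 11.1 m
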